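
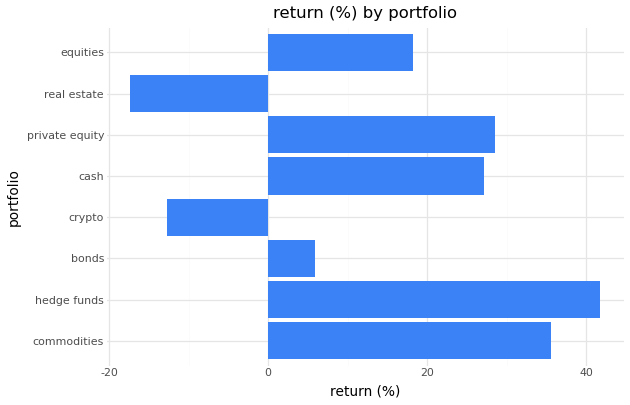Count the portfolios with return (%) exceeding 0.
Above 0: commodities, hedge funds, bonds, cash, private equity, equities.

6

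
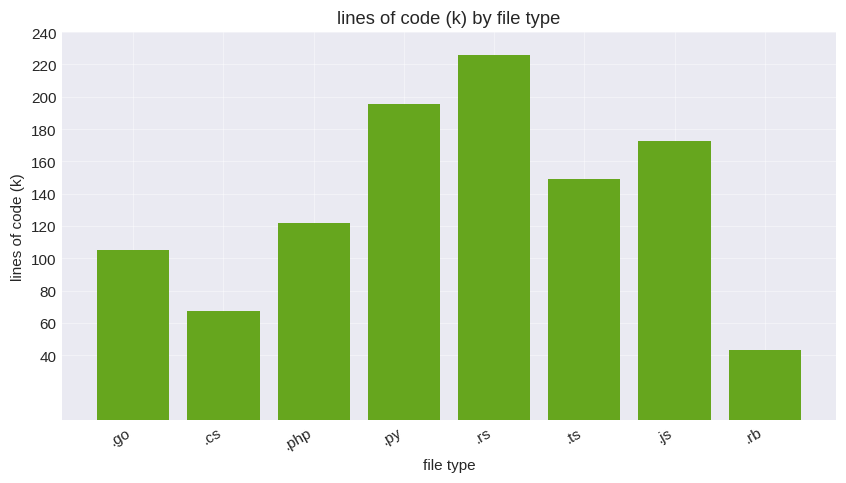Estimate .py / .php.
.py ≈ 200, .php ≈ 120; 200/120 ≈ 1.67.

≈ 1.67×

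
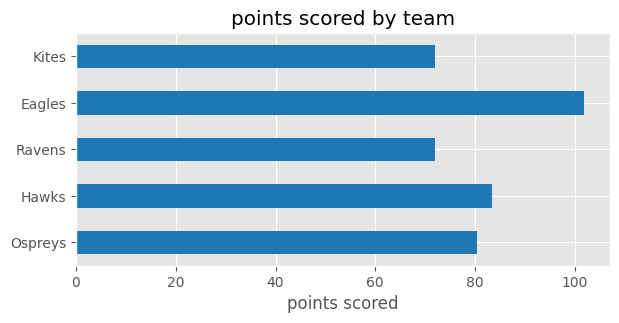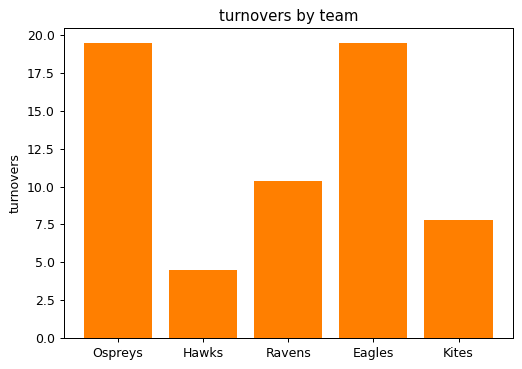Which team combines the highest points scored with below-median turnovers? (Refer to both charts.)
Chart 2 median turnovers ≈ 10; below-median teams: Hawks, Kites. Among those, Hawks has the highest points scored (≈ 80).

Hawks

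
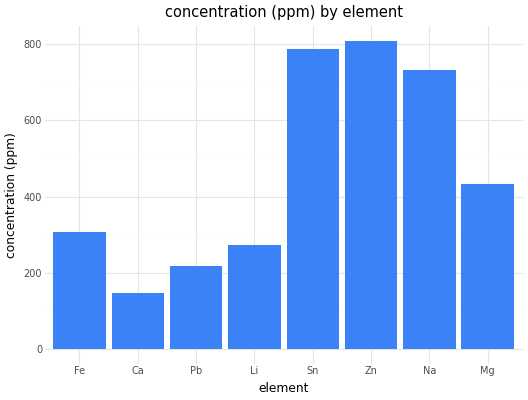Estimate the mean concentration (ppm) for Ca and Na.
(100 + 700) / 2 ≈ 400.

≈ 400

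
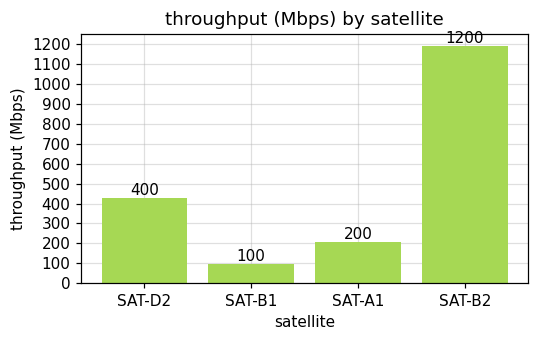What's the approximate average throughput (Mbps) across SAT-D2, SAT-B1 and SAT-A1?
(400 + 100 + 200) / 3 ≈ 233.

≈ 233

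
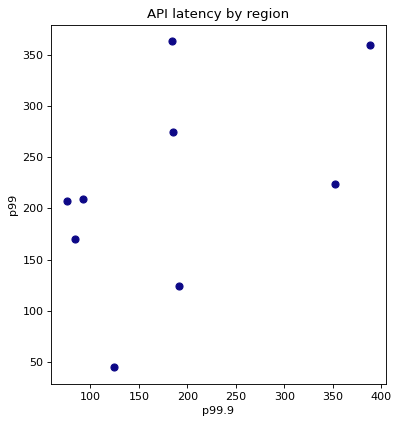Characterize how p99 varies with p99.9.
positive, moderate

Points are positively correlated; moderate (|r| ≈ 0.5).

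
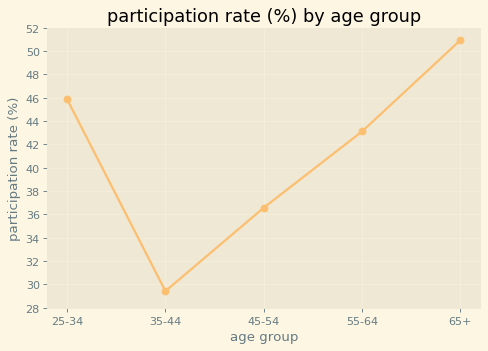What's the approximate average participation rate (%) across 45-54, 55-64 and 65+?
≈ 43

(36 + 44 + 50) / 3 ≈ 43.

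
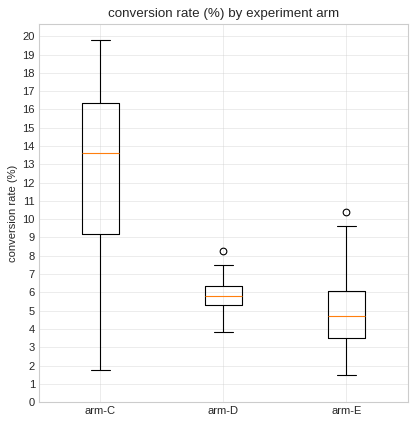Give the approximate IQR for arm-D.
Q3 ≈ 6, Q1 ≈ 5; IQR ≈ 1.

≈ 1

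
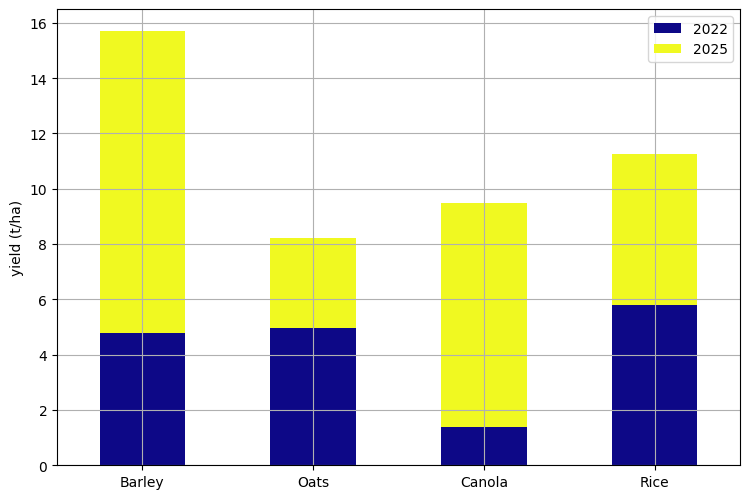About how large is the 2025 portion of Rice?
≈ 6

2025 top ≈ 12, bottom ≈ 6; segment ≈ 6.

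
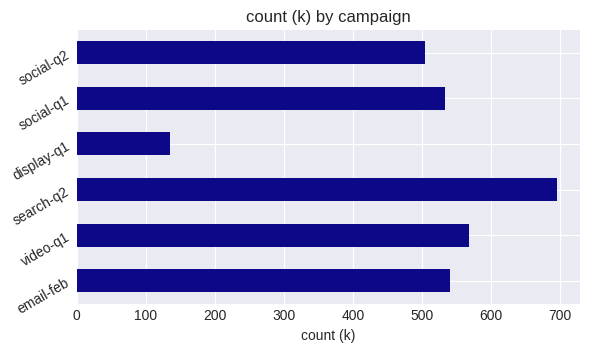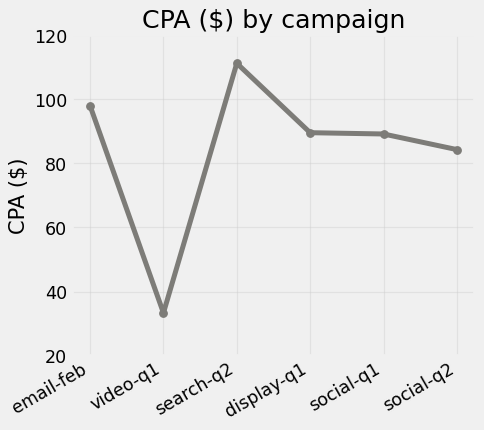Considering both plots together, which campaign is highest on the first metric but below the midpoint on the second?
Chart 2 median CPA ($) ≈ 80; below-median campaigns: video-q1, social-q1, social-q2. Among those, video-q1 has the highest count (k) (≈ 600).

video-q1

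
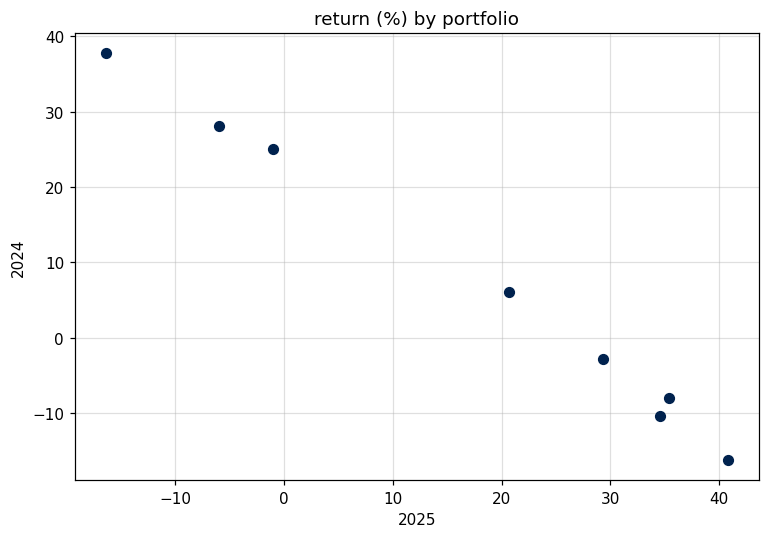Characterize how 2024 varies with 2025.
Points are negatively correlated; strong (|r| ≈ 1.0).

negative, strong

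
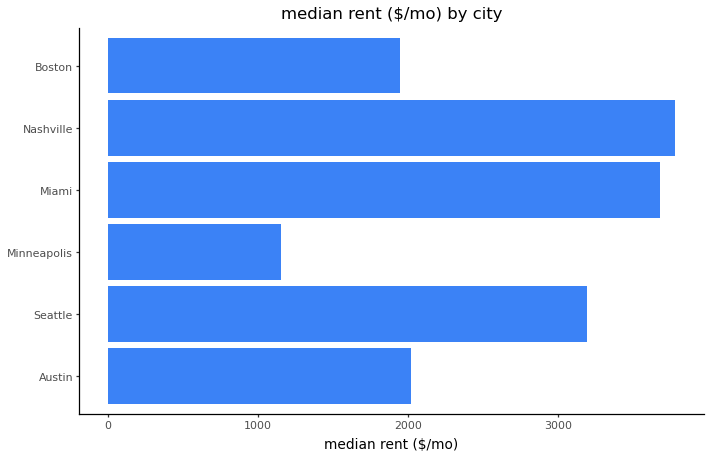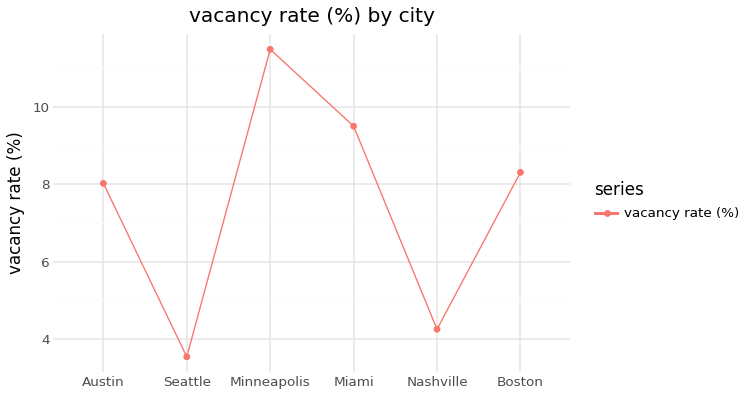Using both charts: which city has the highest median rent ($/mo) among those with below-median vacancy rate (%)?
Nashville

Chart 2 median vacancy rate (%) ≈ 8; below-median cities: Austin, Seattle, Nashville. Among those, Nashville has the highest median rent ($/mo) (≈ 4000).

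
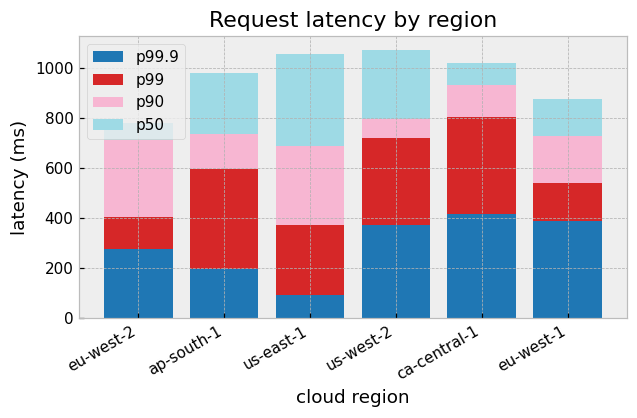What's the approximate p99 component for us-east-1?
p99 top ≈ 400, bottom ≈ 100; segment ≈ 300.

≈ 300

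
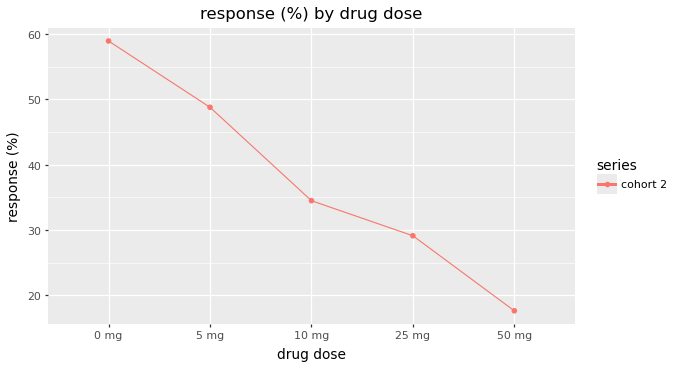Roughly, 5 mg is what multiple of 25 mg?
≈ 1.67×

5 mg ≈ 50, 25 mg ≈ 30; 50/30 ≈ 1.67.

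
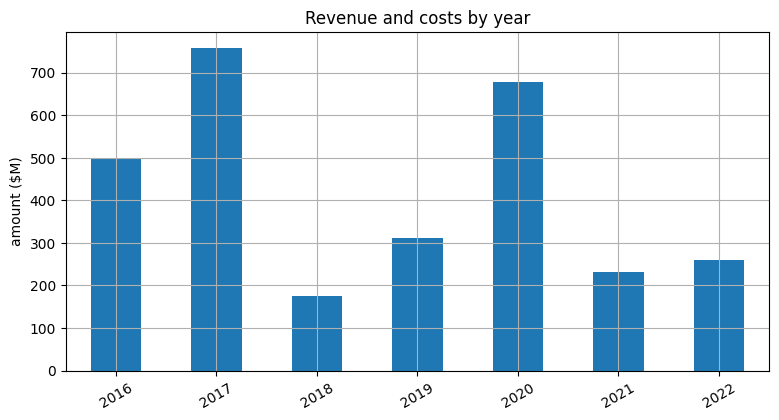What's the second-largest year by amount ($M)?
2020

Top 3: 2017 ≈ 800, 2020 ≈ 700, 2016 ≈ 500.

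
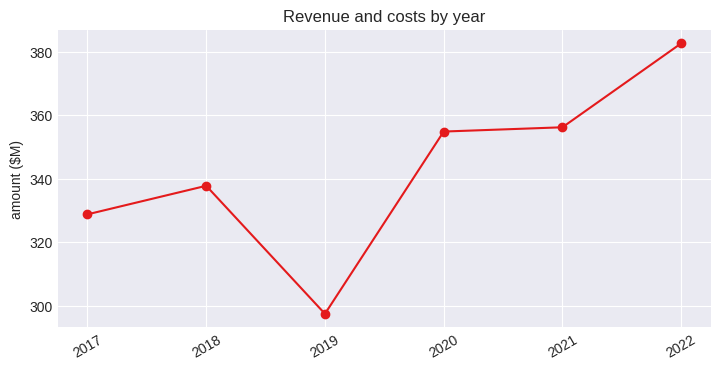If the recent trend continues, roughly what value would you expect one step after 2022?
Last three: 350, 360, 380 → slope ≈ 15/step → next ≈ 395.

≈ 395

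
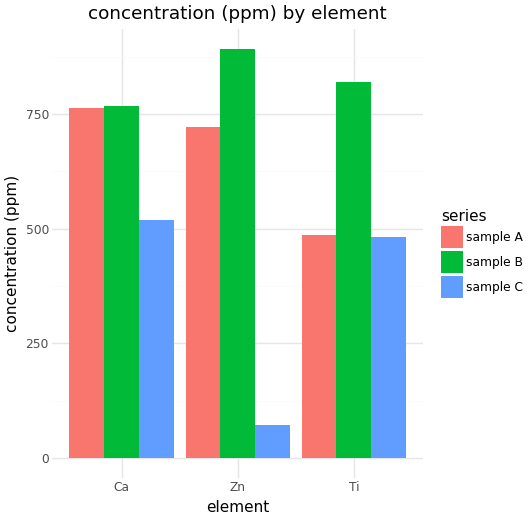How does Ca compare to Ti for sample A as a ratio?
≈ 1.6×

Ca ≈ 800, Ti ≈ 500; 800/500 ≈ 1.6.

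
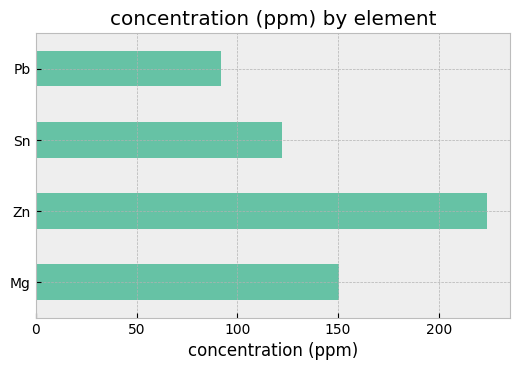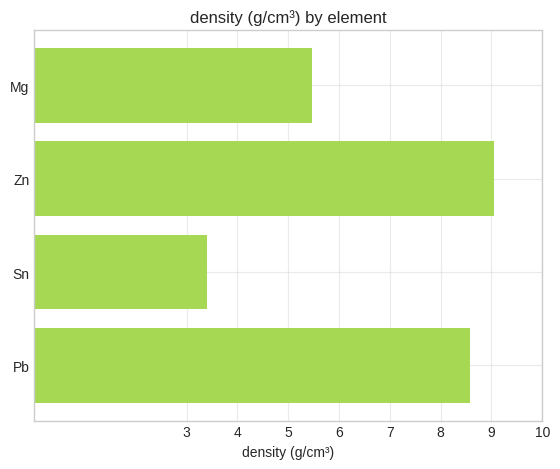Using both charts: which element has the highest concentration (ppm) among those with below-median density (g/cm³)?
Chart 2 median density (g/cm³) ≈ 7; below-median elements: Mg, Sn. Among those, Mg has the highest concentration (ppm) (≈ 150).

Mg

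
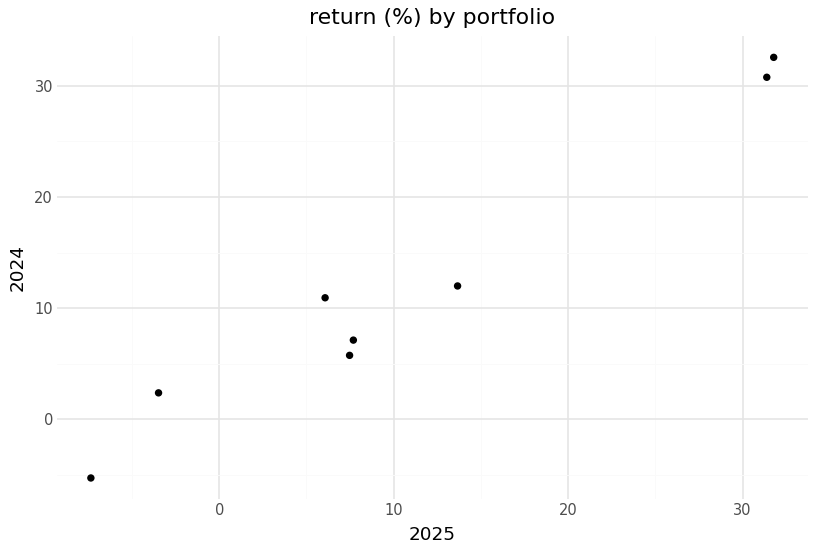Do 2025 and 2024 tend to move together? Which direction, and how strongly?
positive, strong

Points are positively correlated; strong (|r| ≈ 1.0).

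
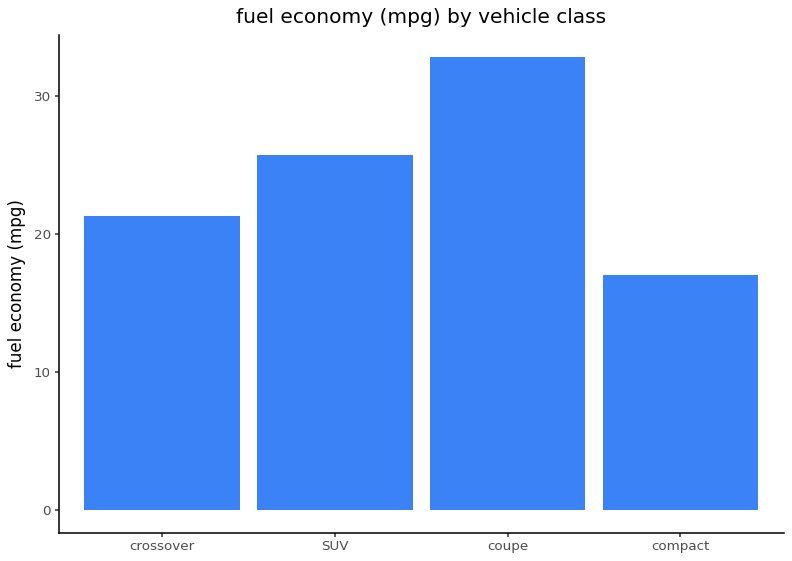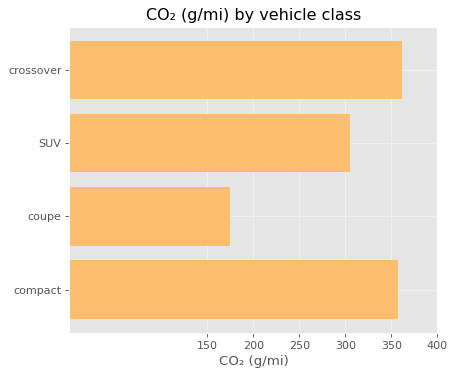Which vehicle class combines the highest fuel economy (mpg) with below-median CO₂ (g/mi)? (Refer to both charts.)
Chart 2 median CO₂ (g/mi) ≈ 350; below-median vehicle classes: SUV, coupe. Among those, coupe has the highest fuel economy (mpg) (≈ 35).

coupe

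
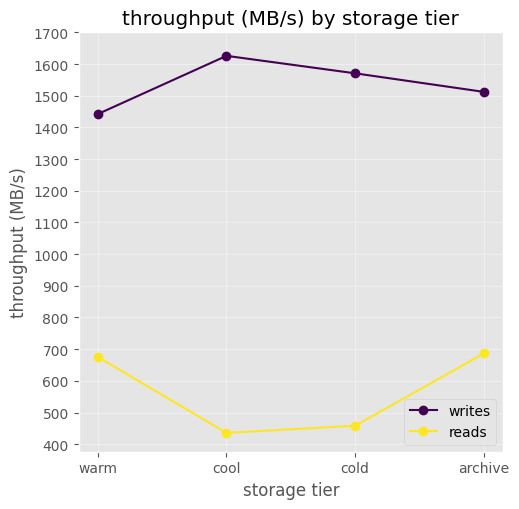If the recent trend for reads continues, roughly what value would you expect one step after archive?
Last three: 400, 500, 700 → slope ≈ 150/step → next ≈ 850.

≈ 850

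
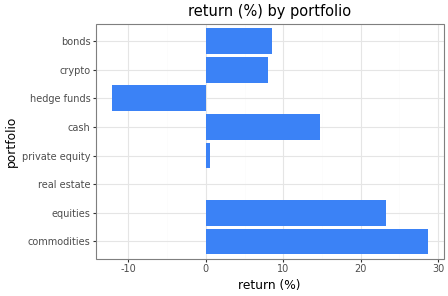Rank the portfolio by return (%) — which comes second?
Top 3: commodities ≈ 30, equities ≈ 25, cash ≈ 15.

equities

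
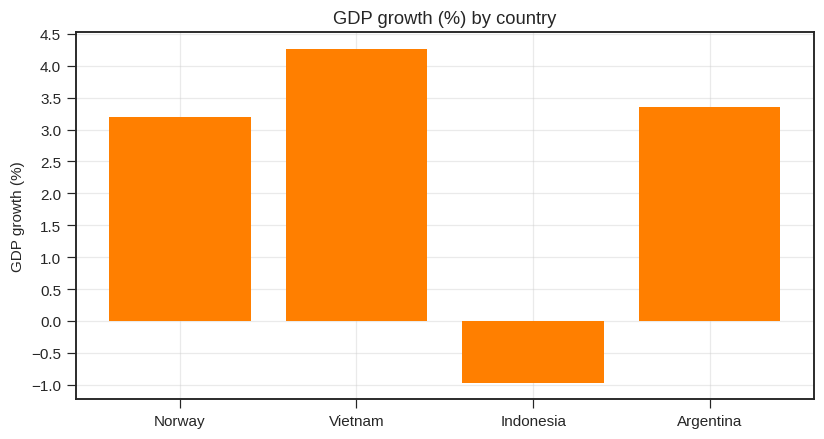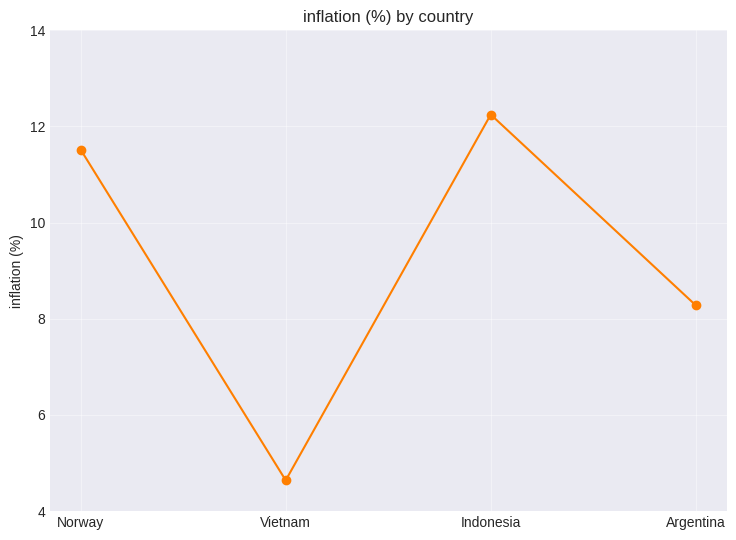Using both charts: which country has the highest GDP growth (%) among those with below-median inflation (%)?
Chart 2 median inflation (%) ≈ 10; below-median countries: Vietnam, Argentina. Among those, Vietnam has the highest GDP growth (%) (≈ 4.5).

Vietnam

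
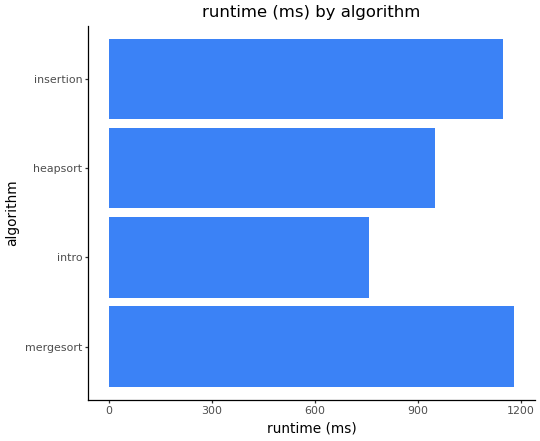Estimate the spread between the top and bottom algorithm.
≈ 400

Max mergesort ≈ 1200, min intro ≈ 800; range ≈ 400.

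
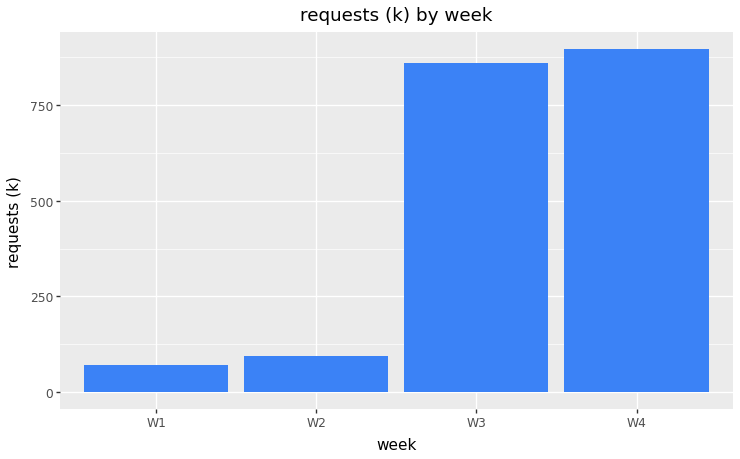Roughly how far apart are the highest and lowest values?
≈ 800

Max W4 ≈ 900, min W1 ≈ 100; range ≈ 800.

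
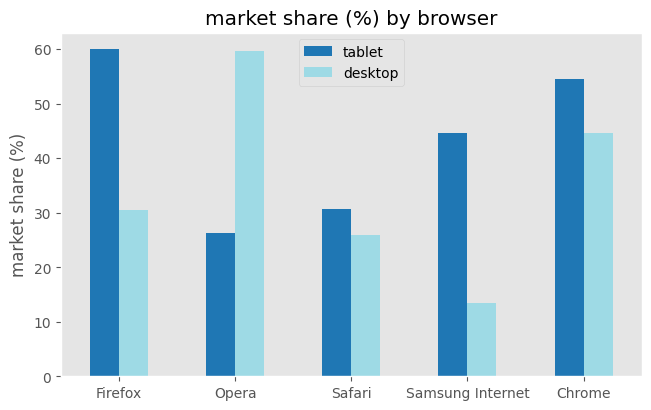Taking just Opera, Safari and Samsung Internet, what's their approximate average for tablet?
(30 + 30 + 40) / 3 ≈ 33.

≈ 33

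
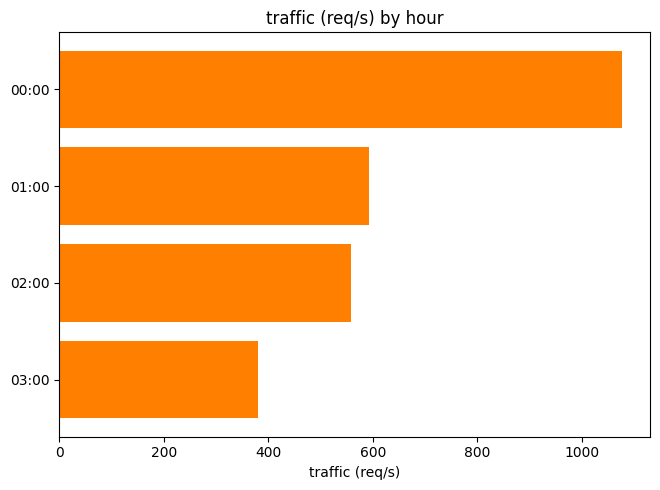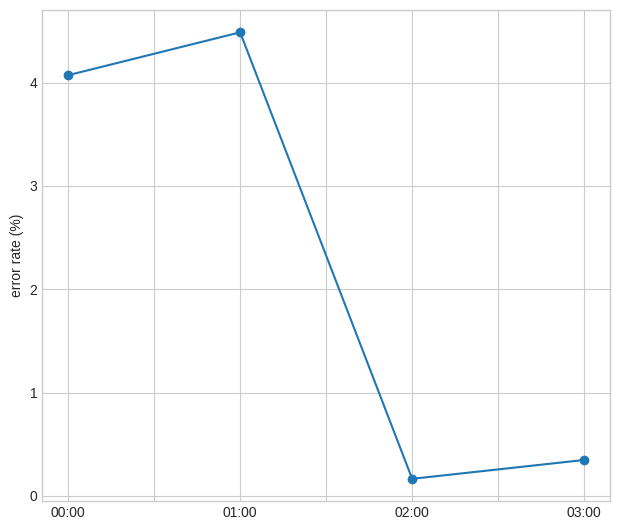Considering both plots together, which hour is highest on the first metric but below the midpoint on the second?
02:00

Chart 2 median error rate (%) ≈ 2; below-median hours: 02:00, 03:00. Among those, 02:00 has the highest traffic (req/s) (≈ 600).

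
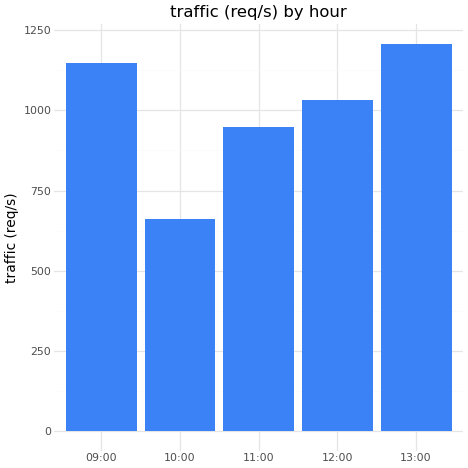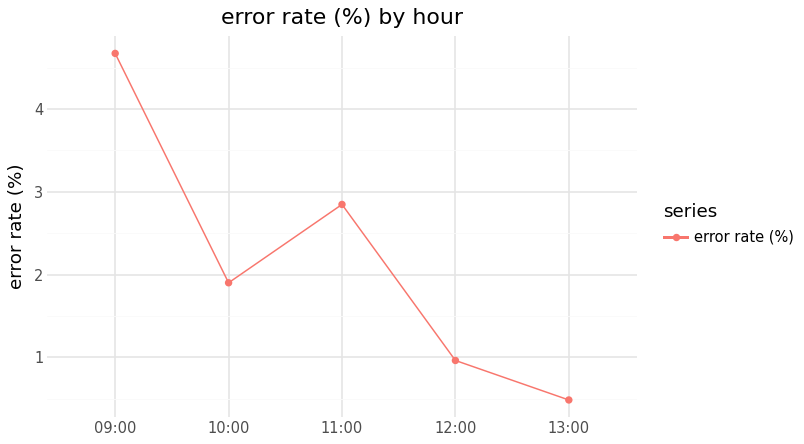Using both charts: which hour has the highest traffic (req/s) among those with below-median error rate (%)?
Chart 2 median error rate (%) ≈ 2; below-median hours: 12:00, 13:00. Among those, 13:00 has the highest traffic (req/s) (≈ 1200).

13:00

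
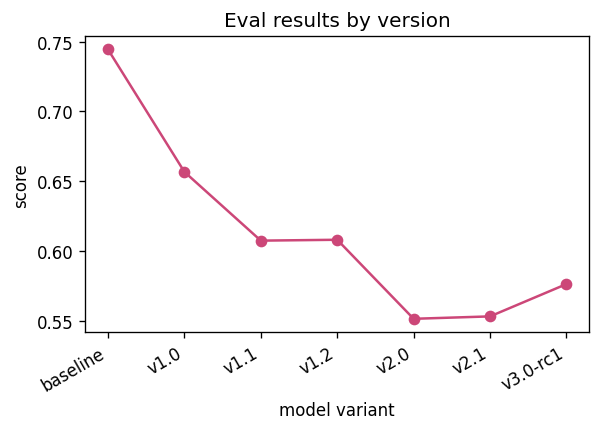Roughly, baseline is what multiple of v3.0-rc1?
baseline ≈ 0.74, v3.0-rc1 ≈ 0.58; 0.74/0.58 ≈ 1.28.

≈ 1.28×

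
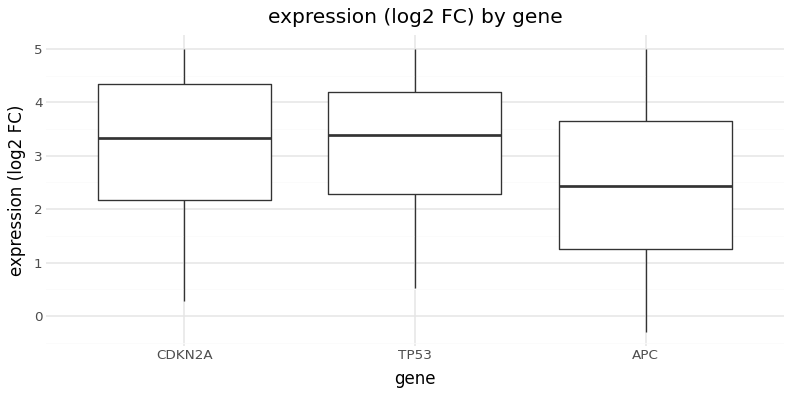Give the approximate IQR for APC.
Q3 ≈ 3.6, Q1 ≈ 1.2; IQR ≈ 2.4.

≈ 2.4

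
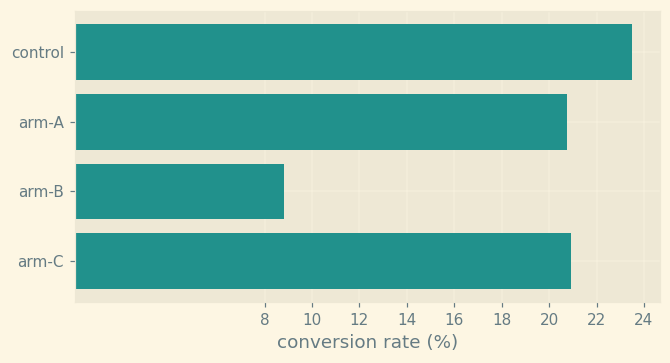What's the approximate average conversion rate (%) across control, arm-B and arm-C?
(24 + 8 + 20) / 3 ≈ 17.

≈ 17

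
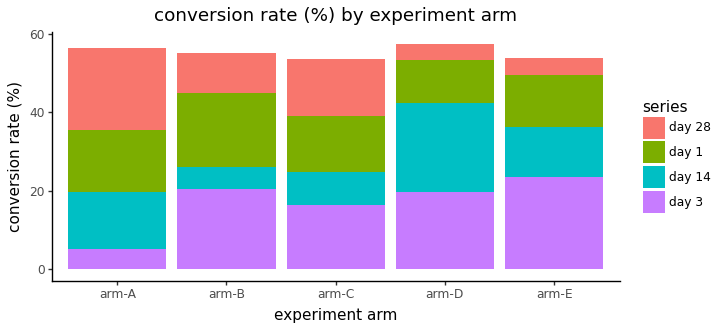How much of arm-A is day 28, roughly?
≈ 20

day 28 top ≈ 55, bottom ≈ 35; segment ≈ 20.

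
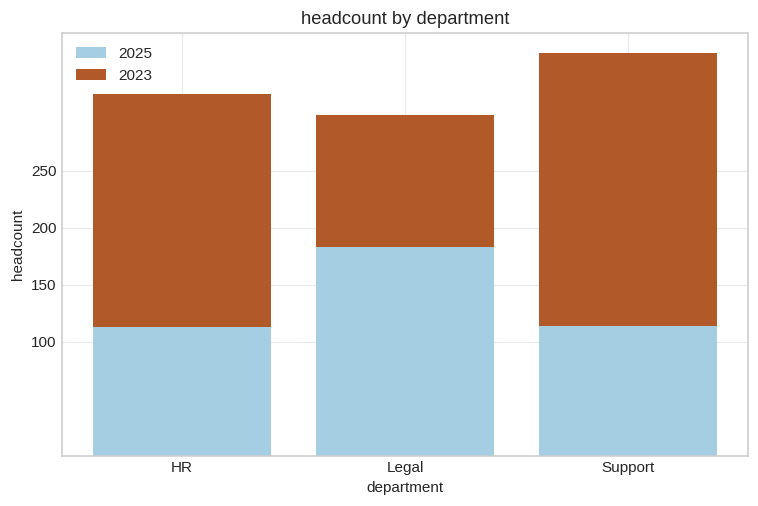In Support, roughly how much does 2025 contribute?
≈ 100

2025 top ≈ 100, bottom ≈ 0; segment ≈ 100.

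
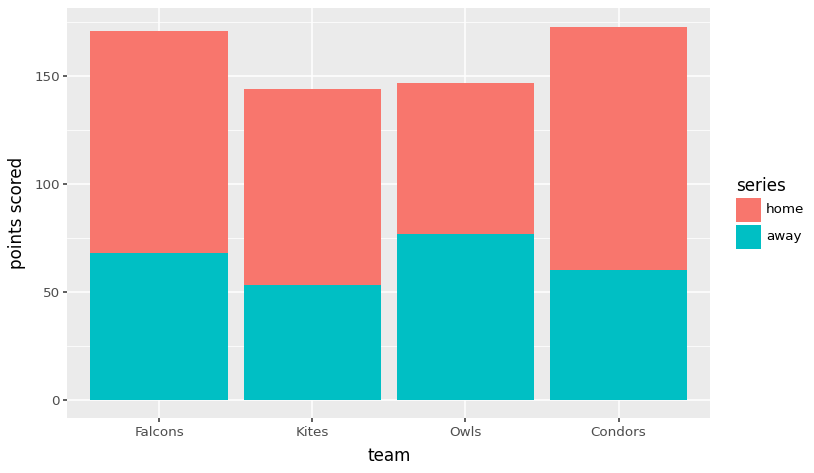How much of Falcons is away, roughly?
≈ 60

away top ≈ 60, bottom ≈ 0; segment ≈ 60.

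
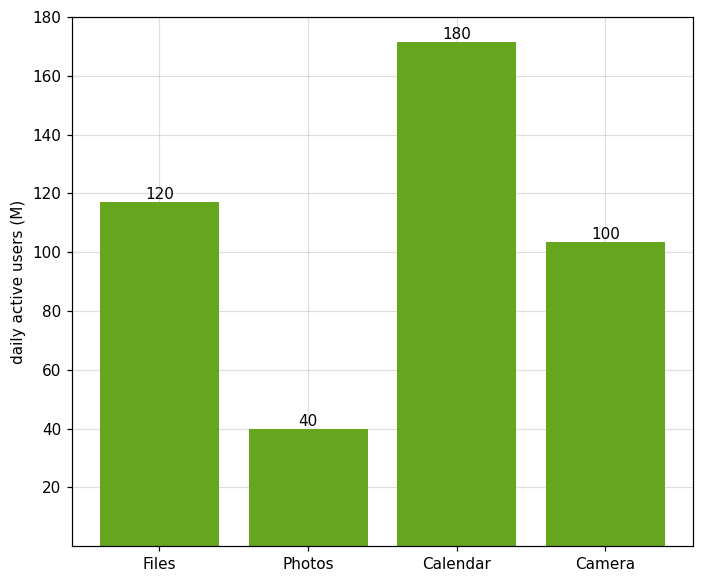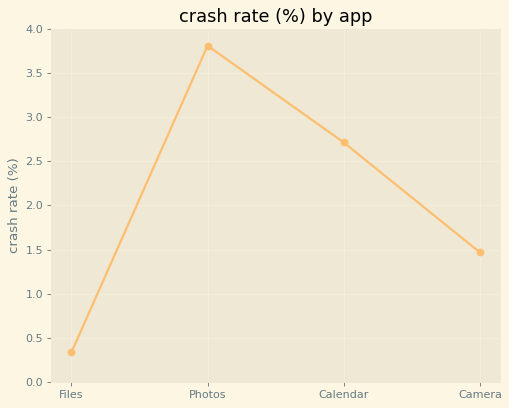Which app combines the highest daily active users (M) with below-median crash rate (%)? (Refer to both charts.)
Files

Chart 2 median crash rate (%) ≈ 2; below-median apps: Files, Camera. Among those, Files has the highest daily active users (M) (≈ 120).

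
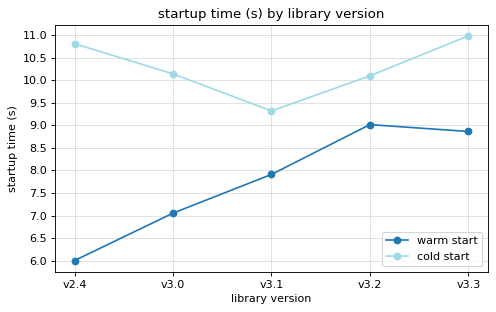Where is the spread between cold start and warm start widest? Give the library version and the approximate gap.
v2.4: cold start ≈ 11.0, warm start ≈ 6.0 → gap ≈ 5.0. Next-largest (v3.0) is only ≈ 3.0.

v2.4, ≈ 5.0 s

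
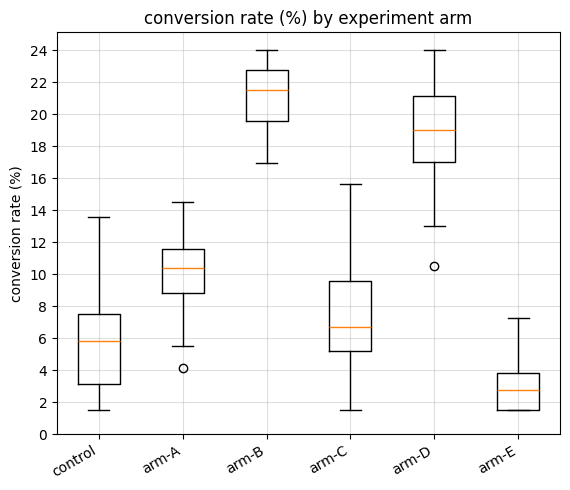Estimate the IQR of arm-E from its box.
Q3 ≈ 4, Q1 ≈ 2; IQR ≈ 2.

≈ 2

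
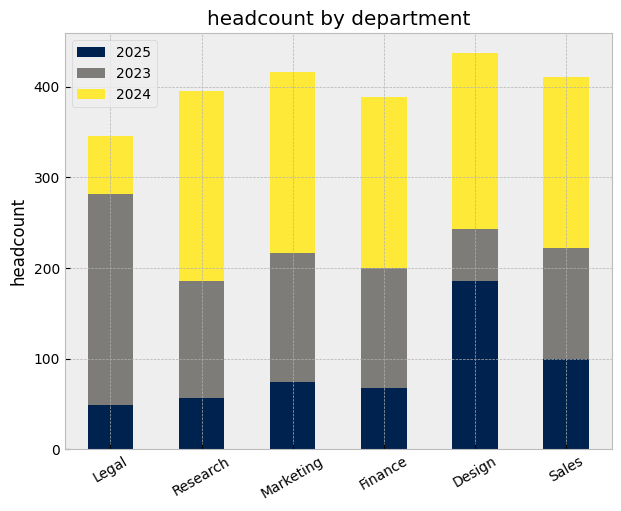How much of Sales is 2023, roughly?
≈ 100

2023 top ≈ 200, bottom ≈ 100; segment ≈ 100.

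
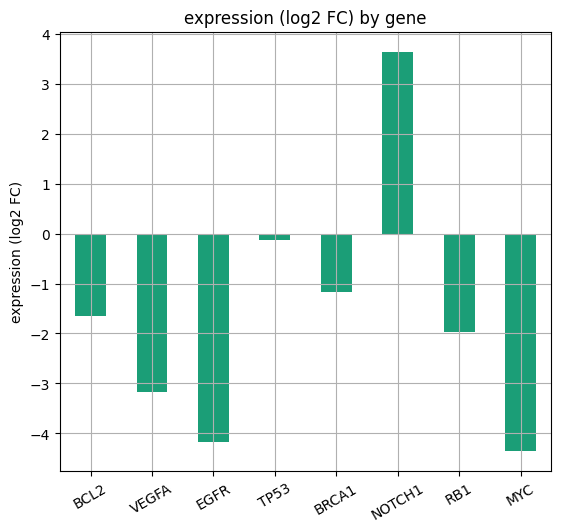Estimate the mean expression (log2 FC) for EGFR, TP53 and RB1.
≈ -2

(-4 + 0 + -2) / 3 ≈ -2.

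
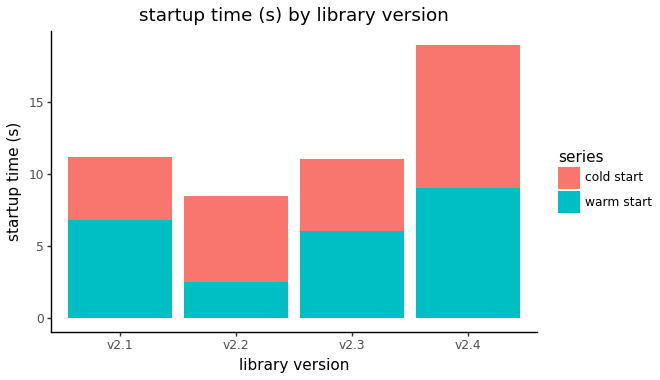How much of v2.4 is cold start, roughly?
≈ 8

cold start top ≈ 18, bottom ≈ 10; segment ≈ 8.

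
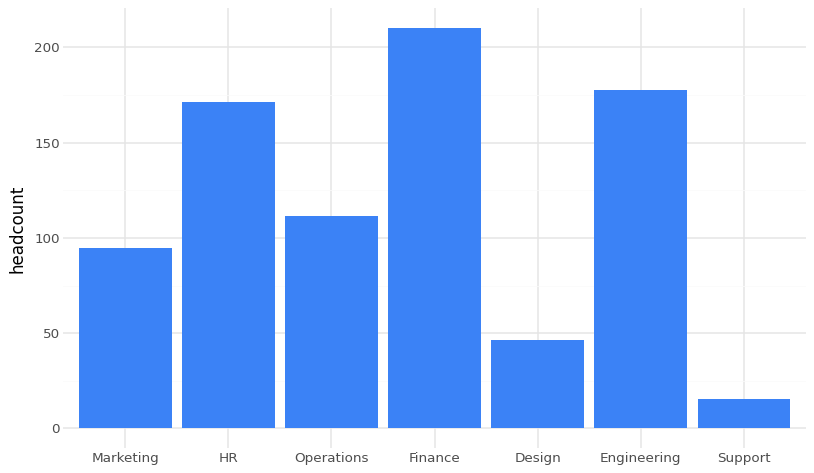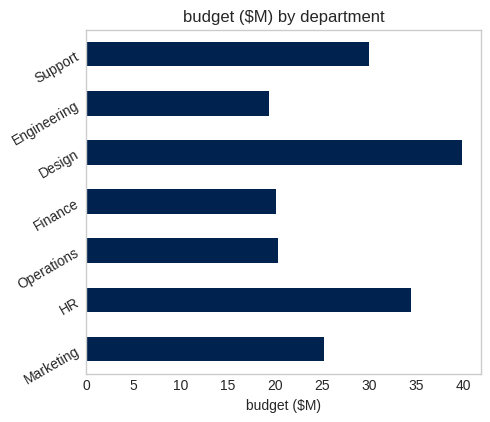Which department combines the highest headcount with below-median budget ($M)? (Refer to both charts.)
Finance

Chart 2 median budget ($M) ≈ 25; below-median departments: Operations, Finance, Engineering. Among those, Finance has the highest headcount (≈ 220).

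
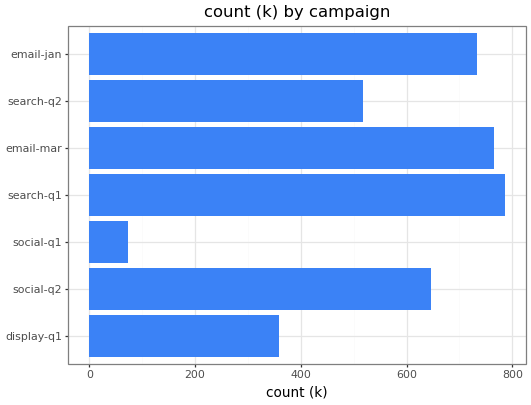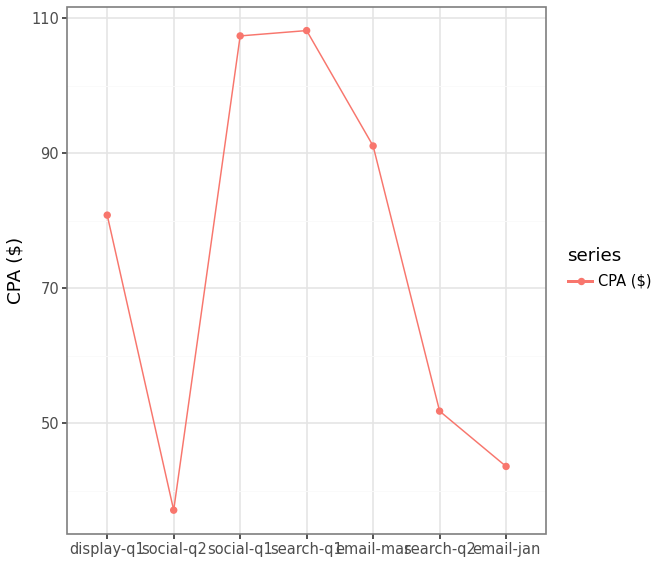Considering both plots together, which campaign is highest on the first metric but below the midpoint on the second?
Chart 2 median CPA ($) ≈ 80; below-median campaigns: social-q2, search-q2, email-jan. Among those, email-jan has the highest count (k) (≈ 700).

email-jan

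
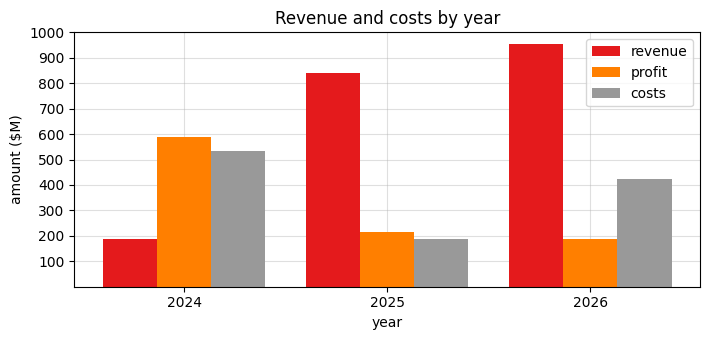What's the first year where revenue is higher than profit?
2025

2024: revenue ≈ 200 vs profit ≈ 600 (not yet); 2025: revenue ≈ 800 vs profit ≈ 200 (first crossover).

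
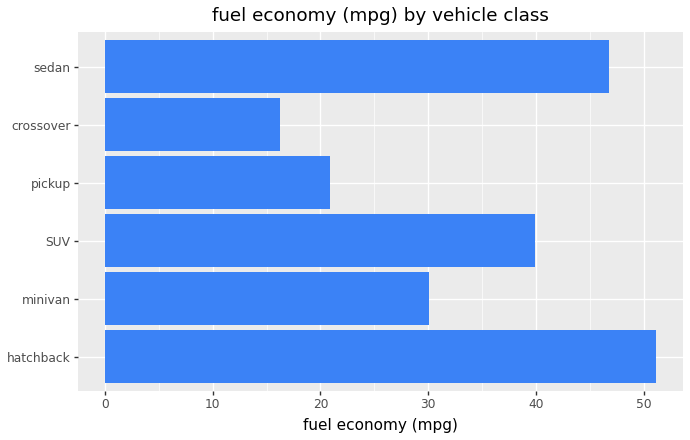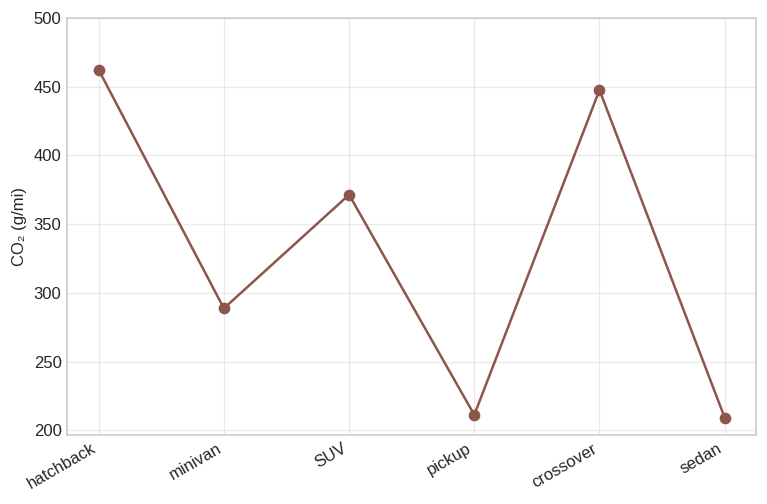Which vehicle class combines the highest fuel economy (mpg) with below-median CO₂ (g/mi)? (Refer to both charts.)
Chart 2 median CO₂ (g/mi) ≈ 350; below-median vehicle classes: minivan, pickup, sedan. Among those, sedan has the highest fuel economy (mpg) (≈ 45).

sedan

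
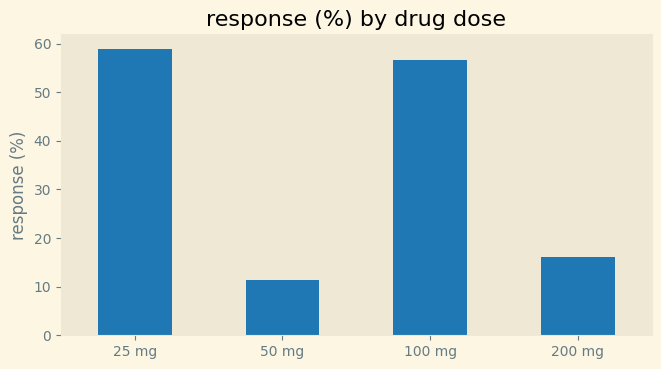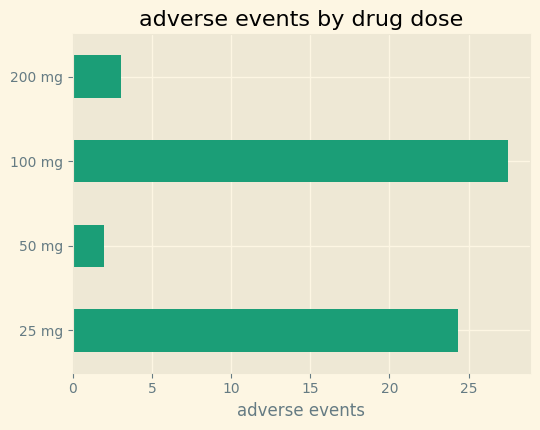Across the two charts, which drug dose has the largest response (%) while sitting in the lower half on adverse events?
Chart 2 median adverse events ≈ 15; below-median drug doses: 50 mg, 200 mg. Among those, 200 mg has the highest response (%) (≈ 20).

200 mg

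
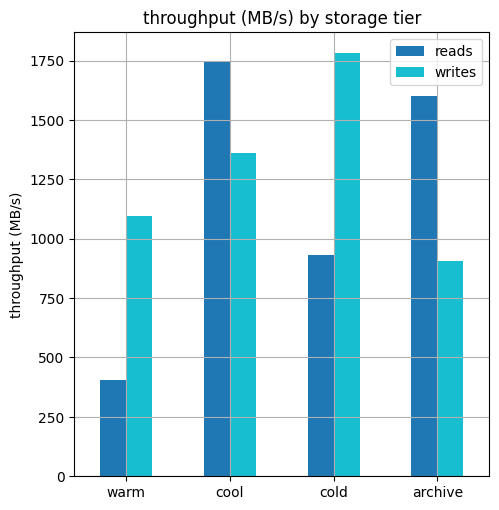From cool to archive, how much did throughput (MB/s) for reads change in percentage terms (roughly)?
cool ≈ 1800, archive ≈ 1600; (1600 − 1800) / 1800 ≈ -11.1%.

≈ -11.1%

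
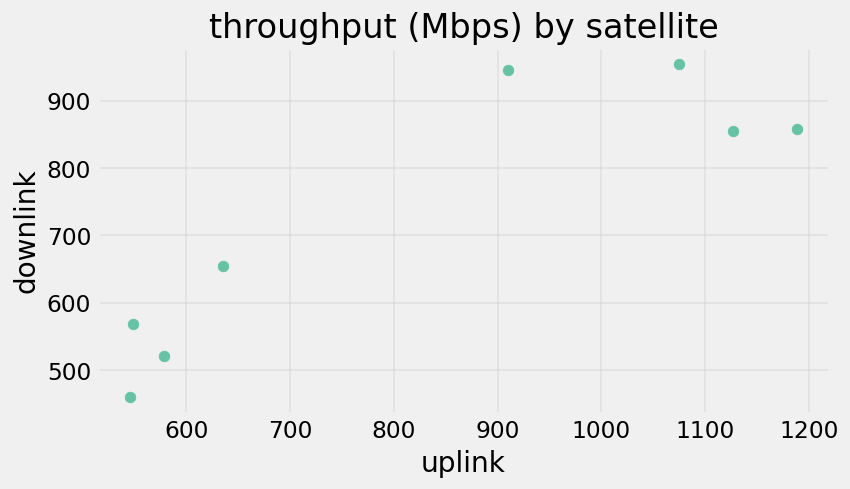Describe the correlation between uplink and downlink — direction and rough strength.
Points are positively correlated; strong (|r| ≈ 0.9).

positive, strong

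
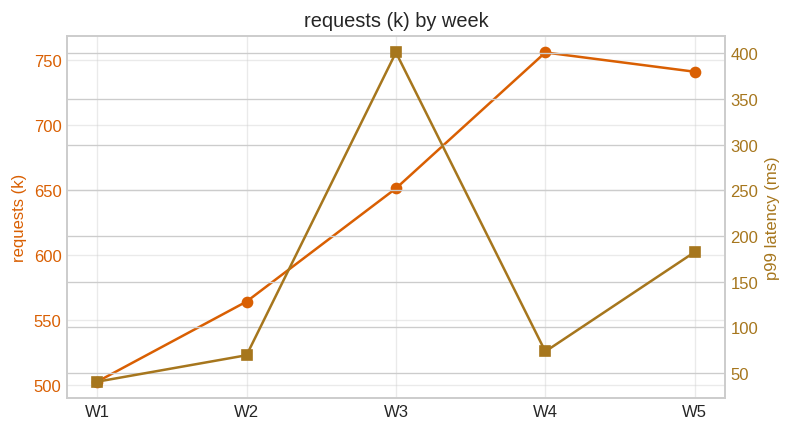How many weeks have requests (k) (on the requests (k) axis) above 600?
3

Above 600: W3, W4, W5.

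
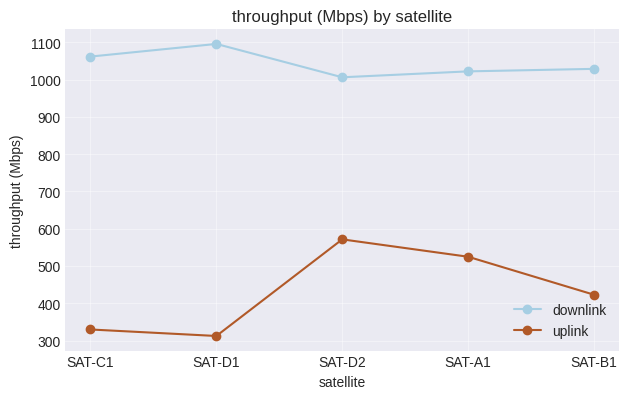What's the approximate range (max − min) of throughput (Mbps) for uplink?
≈ 300

Max SAT-D2 ≈ 600, min SAT-D1 ≈ 300; range ≈ 300.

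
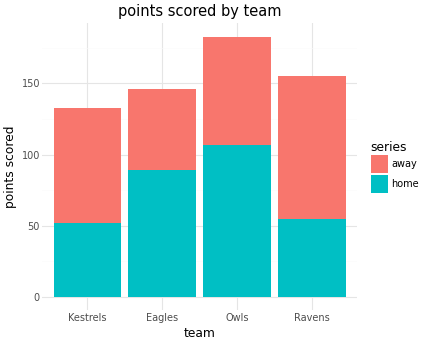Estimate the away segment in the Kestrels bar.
≈ 80

away top ≈ 140, bottom ≈ 60; segment ≈ 80.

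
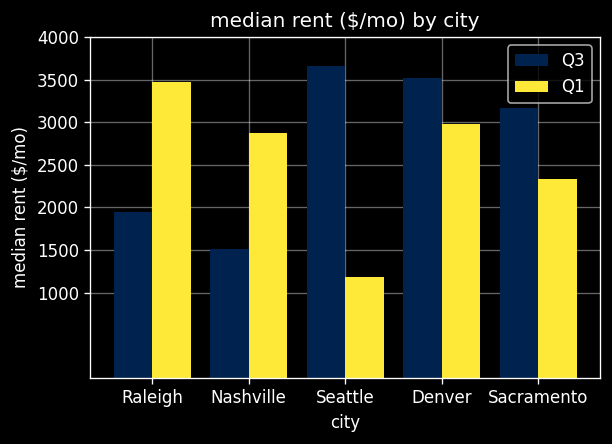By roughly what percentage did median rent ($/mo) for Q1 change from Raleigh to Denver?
Raleigh ≈ 3500, Denver ≈ 3000; (3000 − 3500) / 3500 ≈ -14.3%.

≈ -14.3%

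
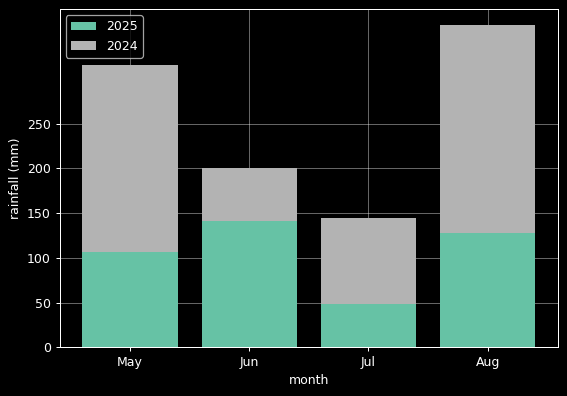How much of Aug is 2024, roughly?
≈ 200

2024 top ≈ 350, bottom ≈ 150; segment ≈ 200.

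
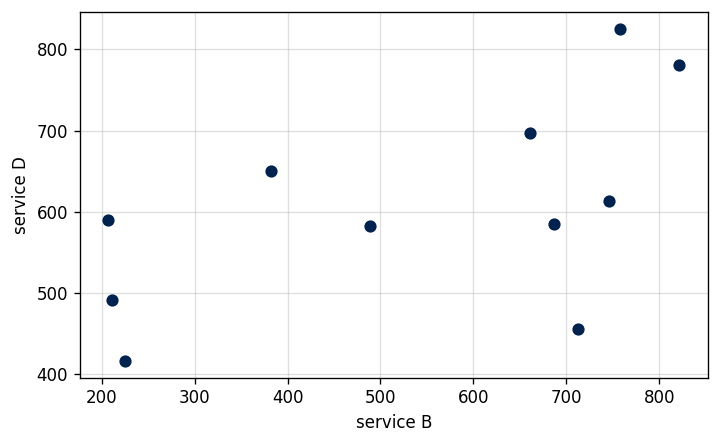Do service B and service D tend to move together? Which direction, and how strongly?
positive, moderate

Points are positively correlated; moderate (|r| ≈ 0.6).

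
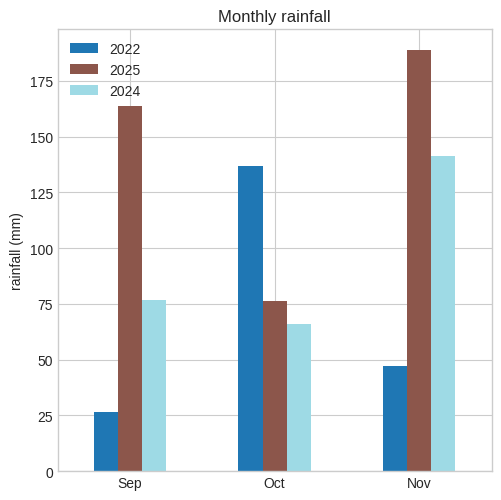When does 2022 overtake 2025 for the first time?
Oct

Sep: 2022 ≈ 20 vs 2025 ≈ 160 (not yet); Oct: 2022 ≈ 140 vs 2025 ≈ 80 (first crossover).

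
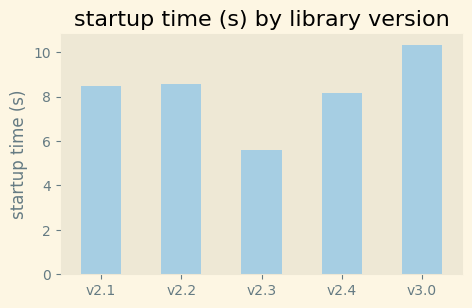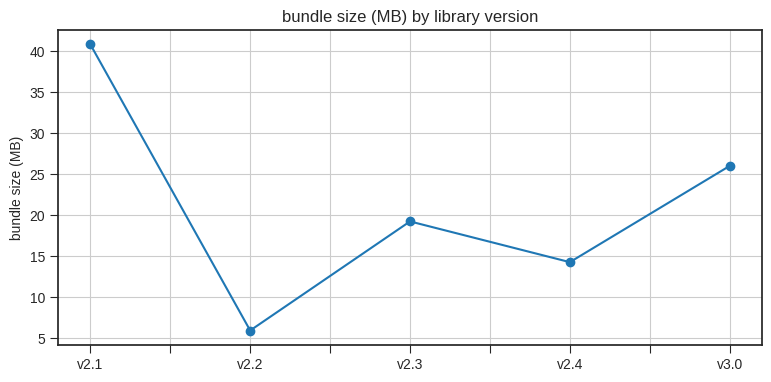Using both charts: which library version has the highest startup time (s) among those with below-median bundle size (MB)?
v2.2

Chart 2 median bundle size (MB) ≈ 20; below-median library versions: v2.2, v2.4. Among those, v2.2 has the highest startup time (s) (≈ 9).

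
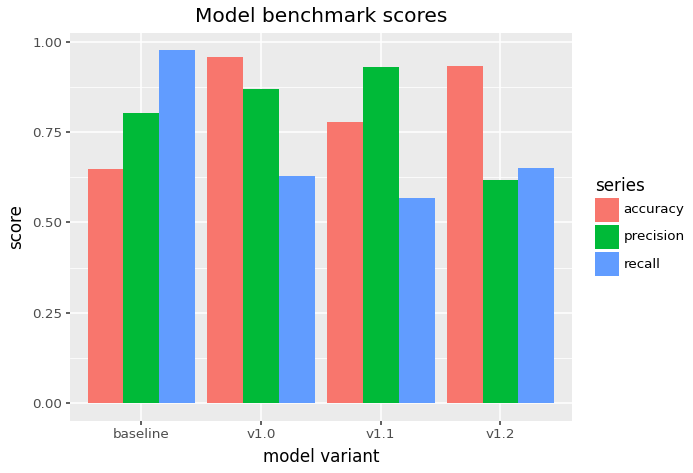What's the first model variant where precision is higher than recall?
baseline: precision ≈ 0.8 vs recall ≈ 1.0 (not yet); v1.0: precision ≈ 0.9 vs recall ≈ 0.6 (first crossover).

v1.0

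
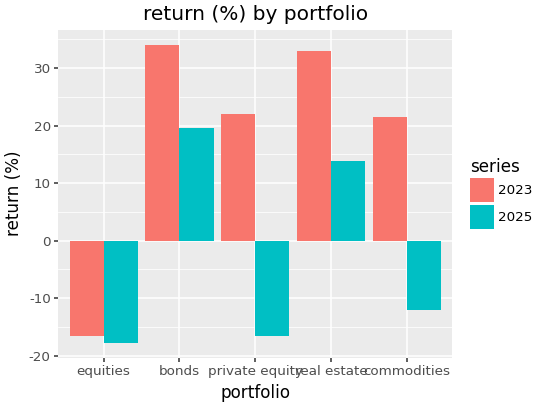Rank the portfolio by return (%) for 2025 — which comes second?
Top 3 for 2025: bonds ≈ 20, real estate ≈ 15, commodities ≈ -10.

real estate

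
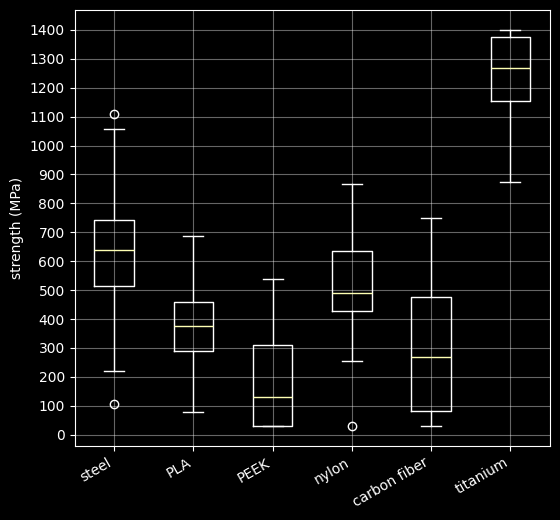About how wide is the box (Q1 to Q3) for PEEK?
Q3 ≈ 300, Q1 ≈ 0; IQR ≈ 300.

≈ 300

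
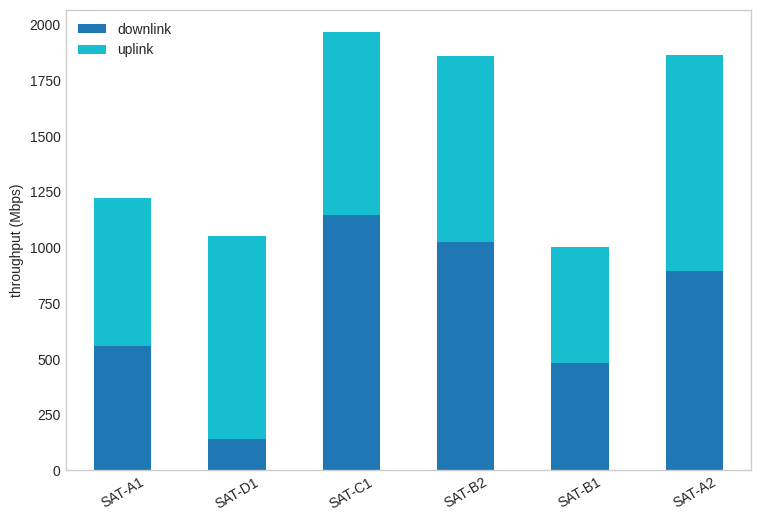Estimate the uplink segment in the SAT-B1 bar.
≈ 600

uplink top ≈ 1000, bottom ≈ 400; segment ≈ 600.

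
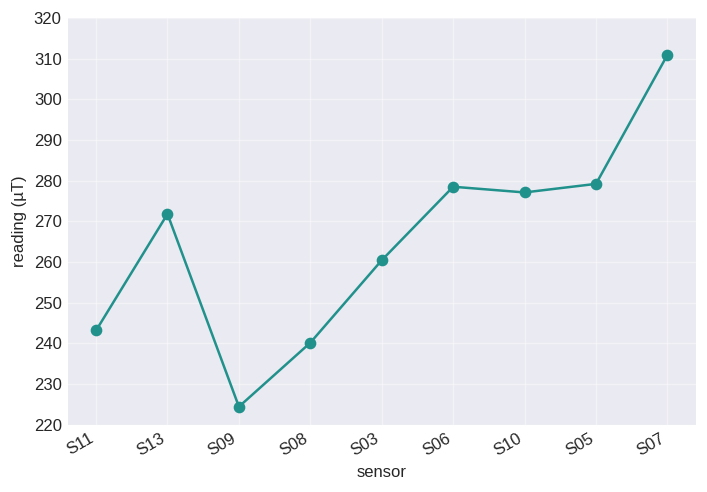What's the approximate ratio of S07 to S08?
≈ 1.29×

S07 ≈ 310, S08 ≈ 240; 310/240 ≈ 1.29.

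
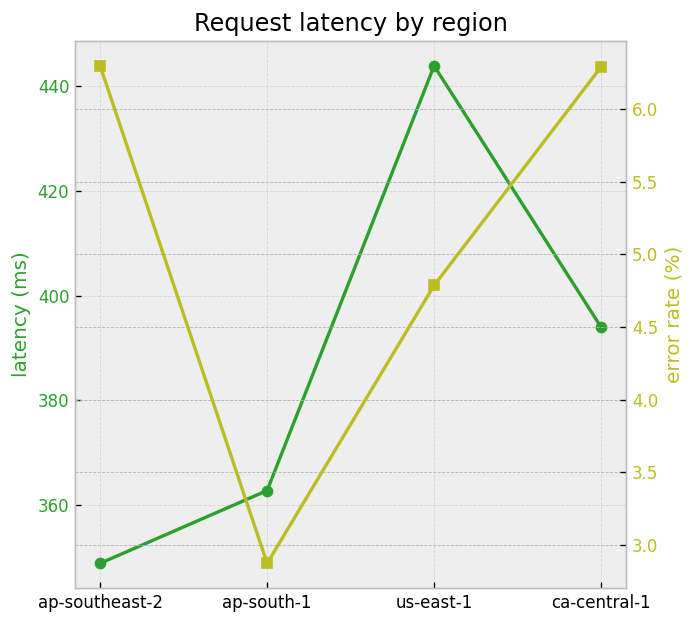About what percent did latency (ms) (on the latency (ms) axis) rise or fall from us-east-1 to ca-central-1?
≈ -11.4%

us-east-1 ≈ 440, ca-central-1 ≈ 390; (390 − 440) / 440 ≈ -11.4%.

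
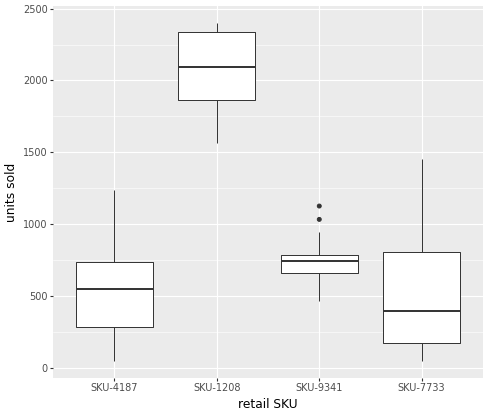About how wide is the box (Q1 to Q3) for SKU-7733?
Q3 ≈ 800, Q1 ≈ 200; IQR ≈ 600.

≈ 600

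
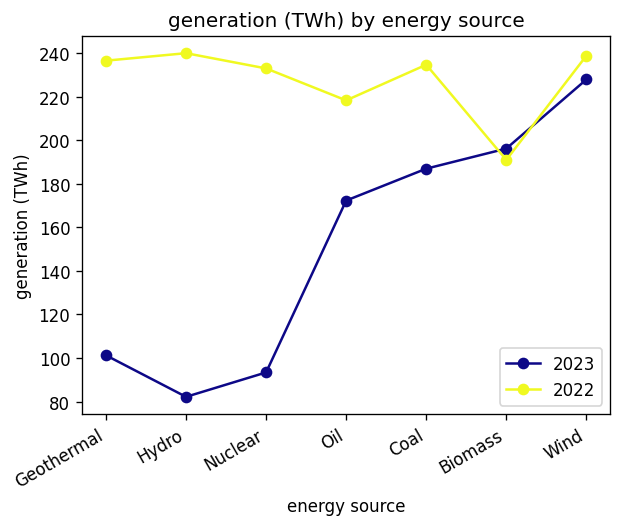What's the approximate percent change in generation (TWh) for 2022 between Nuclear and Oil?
Nuclear ≈ 240, Oil ≈ 220; (220 − 240) / 240 ≈ -8.3%.

≈ -8.3%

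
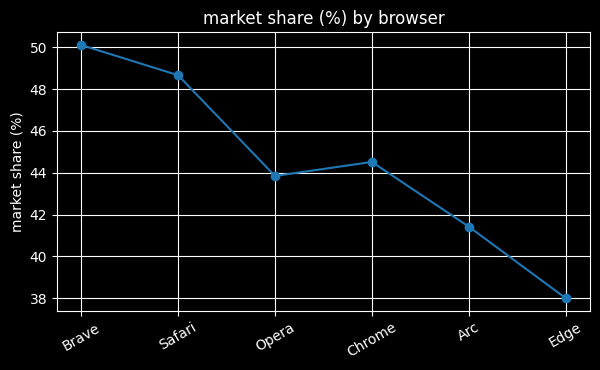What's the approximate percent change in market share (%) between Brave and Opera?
≈ -12%

Brave ≈ 50, Opera ≈ 44; (44 − 50) / 50 ≈ -12%.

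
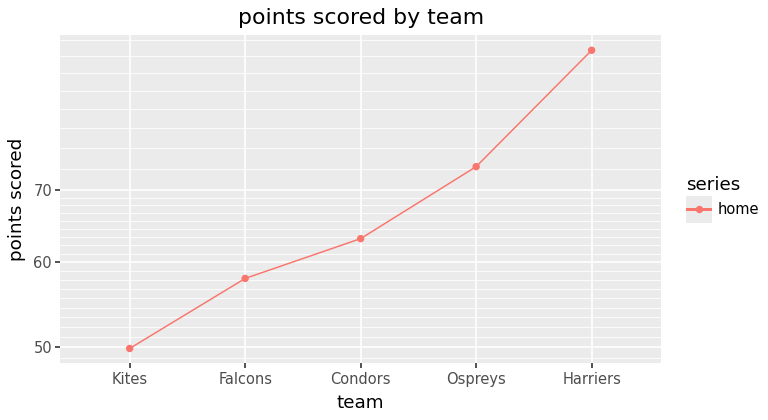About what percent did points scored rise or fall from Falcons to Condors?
≈ +8.3%

Falcons ≈ 60, Condors ≈ 65; (65 − 60) / 60 ≈ +8.3%.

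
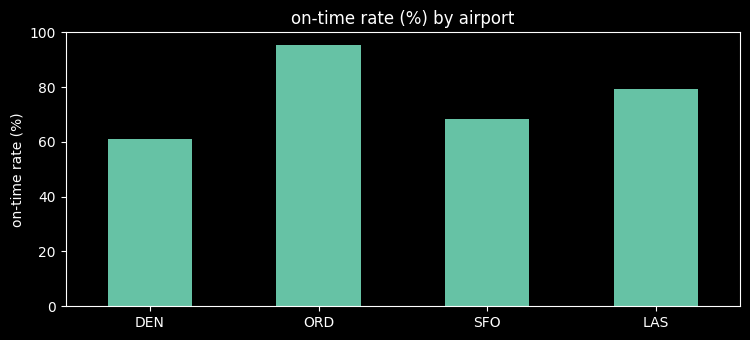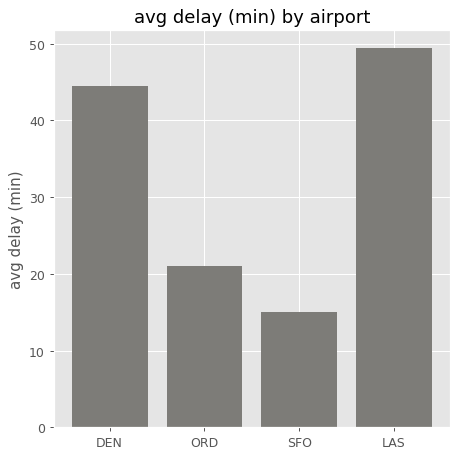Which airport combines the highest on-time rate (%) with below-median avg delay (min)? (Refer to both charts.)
ORD

Chart 2 median avg delay (min) ≈ 35; below-median airports: ORD, SFO. Among those, ORD has the highest on-time rate (%) (≈ 100).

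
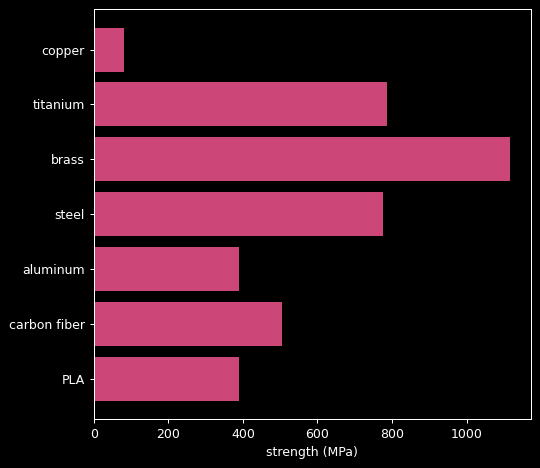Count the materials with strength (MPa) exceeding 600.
3

Above 600: titanium, brass, steel.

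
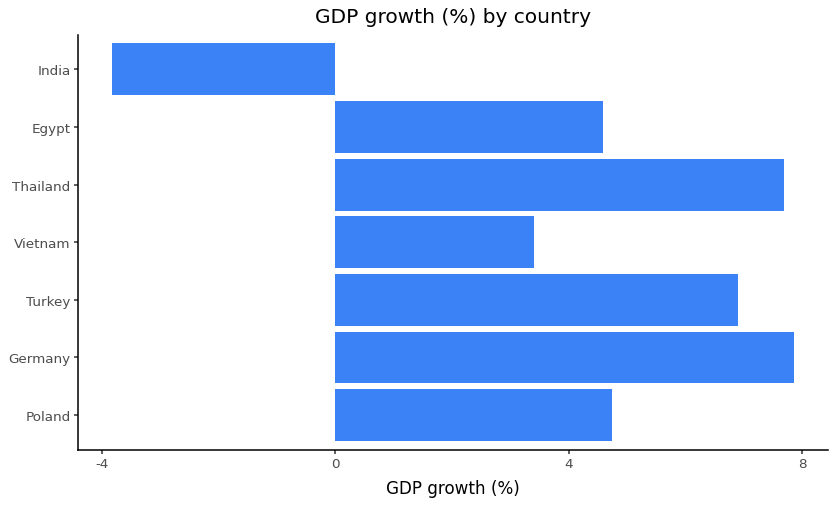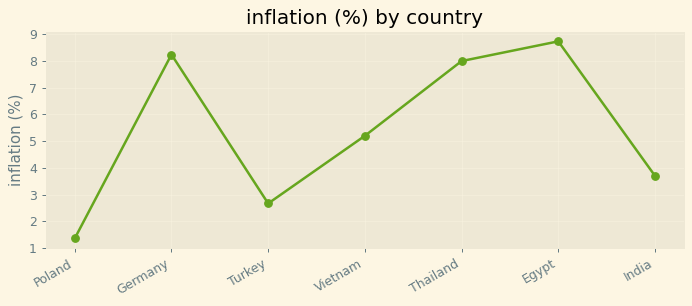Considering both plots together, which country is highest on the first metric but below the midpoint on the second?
Turkey

Chart 2 median inflation (%) ≈ 5; below-median countries: Poland, Turkey, India. Among those, Turkey has the highest GDP growth (%) (≈ 7).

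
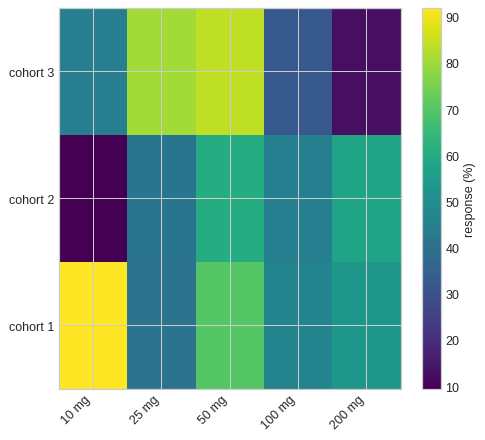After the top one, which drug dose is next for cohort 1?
50 mg

Top 3 for cohort 1: 10 mg ≈ 90, 50 mg ≈ 70, 200 mg ≈ 50.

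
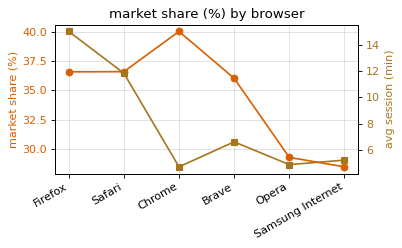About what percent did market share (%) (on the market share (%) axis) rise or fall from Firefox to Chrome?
≈ +8.1%

Firefox ≈ 37, Chrome ≈ 40; (40 − 37) / 37 ≈ +8.1%.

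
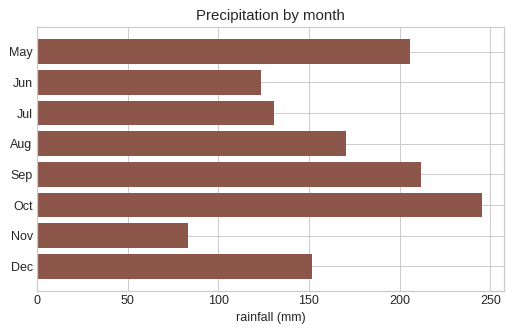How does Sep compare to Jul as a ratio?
≈ 1.6×

Sep ≈ 200, Jul ≈ 125; 200/125 ≈ 1.6.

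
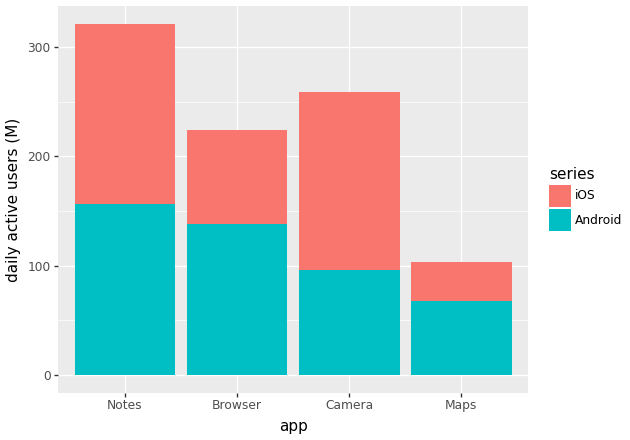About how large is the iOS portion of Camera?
≈ 150

iOS top ≈ 250, bottom ≈ 100; segment ≈ 150.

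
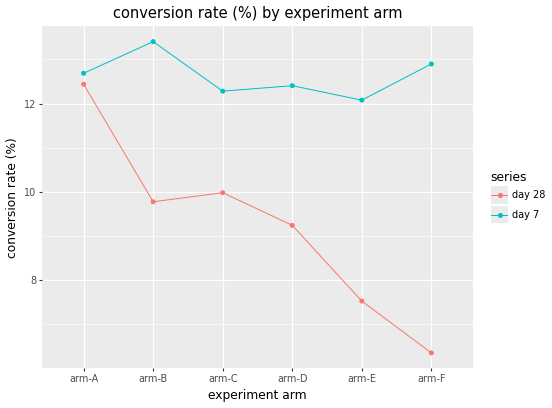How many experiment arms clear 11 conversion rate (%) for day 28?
Above 11: arm-A.

1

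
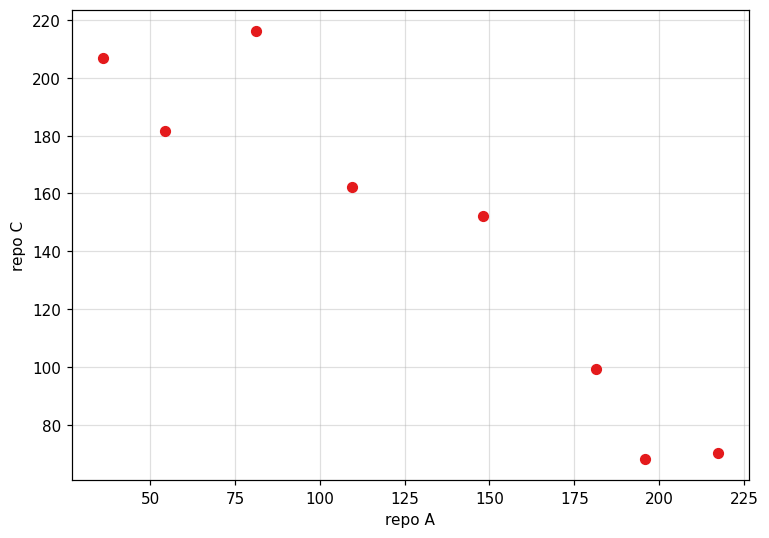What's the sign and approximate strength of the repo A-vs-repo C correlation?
negative, strong

Points are negatively correlated; strong (|r| ≈ 0.9).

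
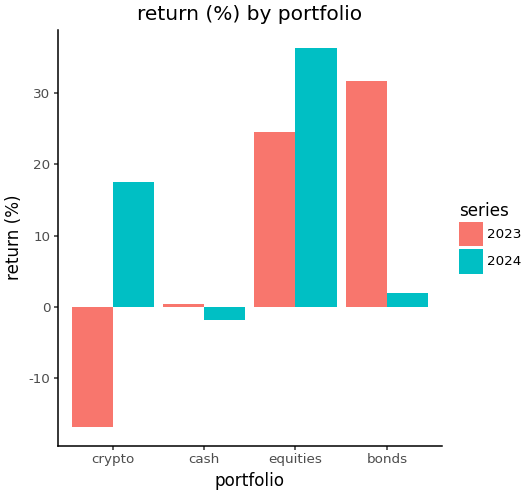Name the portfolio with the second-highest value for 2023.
Top 3 for 2023: bonds ≈ 30, equities ≈ 25, cash ≈ 0.

equities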